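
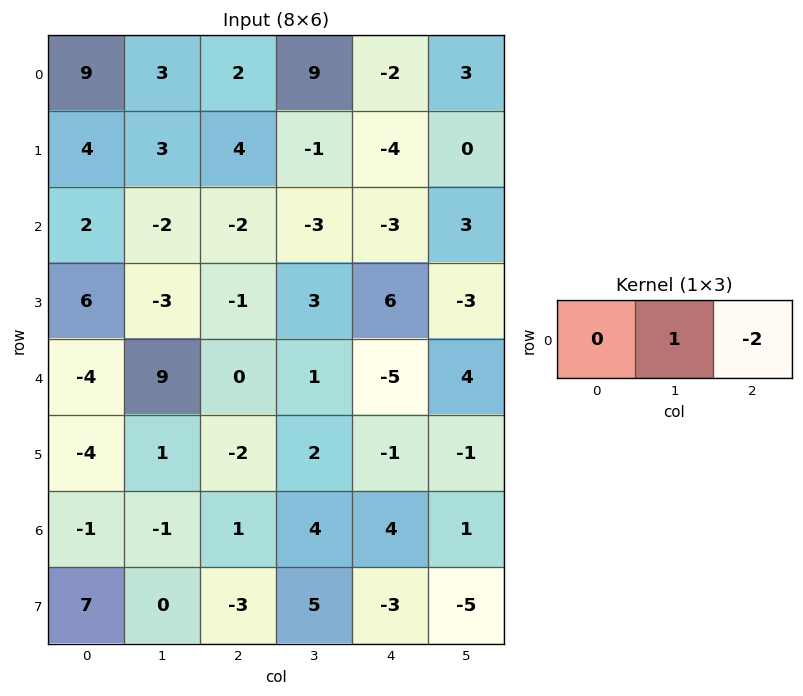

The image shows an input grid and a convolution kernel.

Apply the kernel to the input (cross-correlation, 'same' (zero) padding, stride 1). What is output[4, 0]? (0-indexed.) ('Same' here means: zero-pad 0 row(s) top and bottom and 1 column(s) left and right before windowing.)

The receptive field on the zero-padded input at this output position is [0 -4 9]. Elementwise product with the kernel and sum: -4·1 + 9·-2.

-22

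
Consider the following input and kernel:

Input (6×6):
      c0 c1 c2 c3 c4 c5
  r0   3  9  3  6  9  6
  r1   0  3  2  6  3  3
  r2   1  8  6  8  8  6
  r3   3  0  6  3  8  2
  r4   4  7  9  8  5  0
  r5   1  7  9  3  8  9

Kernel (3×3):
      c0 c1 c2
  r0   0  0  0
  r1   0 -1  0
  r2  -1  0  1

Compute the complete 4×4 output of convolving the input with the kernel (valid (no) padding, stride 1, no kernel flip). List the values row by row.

2 -2 -4 -5
-5 -3 -6 -9
5 -5 -7 -16
1 -13 -9 1

Output[0,0]: The receptive field on the input at this output position is [3 9 3 / 0 3 2 / 1 8 6]. Elementwise product with the kernel and sum: 3·-1 + 1·-1 + 6·1.
Output[0,1]: The receptive field on the input at this output position is [9 3 6 / 3 2 6 / 8 6 8]. Elementwise product with the kernel and sum: 2·-1 + 8·-1 + 8·1.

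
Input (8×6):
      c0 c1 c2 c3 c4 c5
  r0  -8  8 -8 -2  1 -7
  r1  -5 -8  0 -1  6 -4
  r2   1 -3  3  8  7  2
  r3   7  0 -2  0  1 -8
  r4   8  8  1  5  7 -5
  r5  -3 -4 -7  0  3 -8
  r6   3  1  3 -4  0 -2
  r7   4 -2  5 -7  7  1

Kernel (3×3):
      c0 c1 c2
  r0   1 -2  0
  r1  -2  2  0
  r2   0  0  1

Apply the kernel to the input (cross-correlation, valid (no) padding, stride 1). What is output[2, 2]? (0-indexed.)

-2

The receptive field on the input at this output position is [3 8 7 / -2 0 1 / 1 5 7]. Elementwise product with the kernel and sum: 3·1 + 8·-2 + -2·-2 + 0·2 + 7·1.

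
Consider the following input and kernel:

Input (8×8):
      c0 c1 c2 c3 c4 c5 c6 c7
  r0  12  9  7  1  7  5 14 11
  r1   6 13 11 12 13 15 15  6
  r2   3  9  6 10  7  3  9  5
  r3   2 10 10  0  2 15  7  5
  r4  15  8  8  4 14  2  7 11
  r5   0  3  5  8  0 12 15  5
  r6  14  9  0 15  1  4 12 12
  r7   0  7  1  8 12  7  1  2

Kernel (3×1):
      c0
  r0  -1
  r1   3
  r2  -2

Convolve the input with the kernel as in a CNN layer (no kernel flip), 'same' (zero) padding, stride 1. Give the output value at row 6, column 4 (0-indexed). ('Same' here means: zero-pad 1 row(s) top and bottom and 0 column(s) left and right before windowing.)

The receptive field on the zero-padded input at this output position is [0 / 1 / 12]. Elementwise product with the kernel and sum: 0·-1 + 1·3 + 12·-2.

-21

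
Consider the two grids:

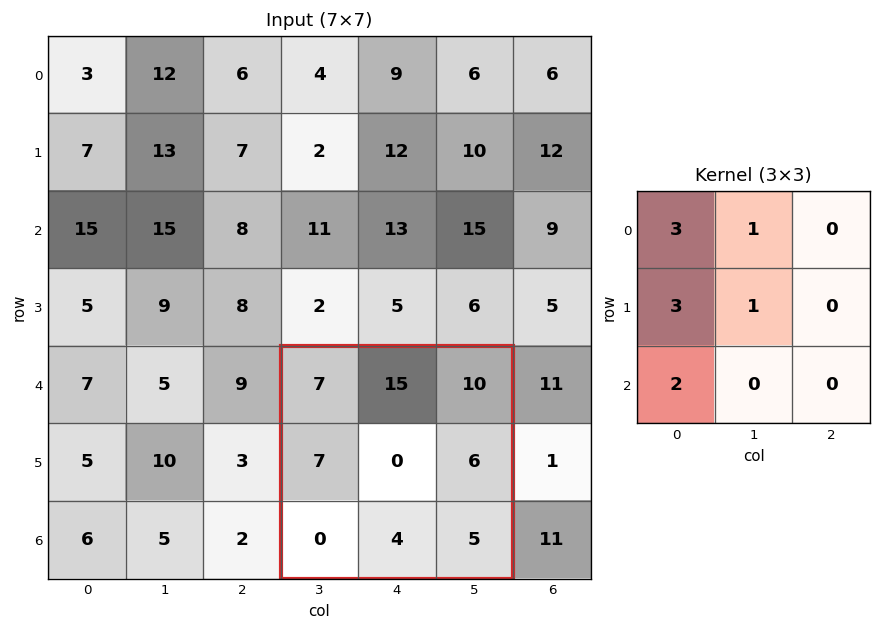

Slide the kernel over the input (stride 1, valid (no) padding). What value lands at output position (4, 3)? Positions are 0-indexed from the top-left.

57

The receptive field on the input at this output position is [7 15 10 / 7 0 6 / 0 4 5]. Elementwise product with the kernel and sum: 7·3 + 15·1 + 7·3 + 0·1 + 0·2.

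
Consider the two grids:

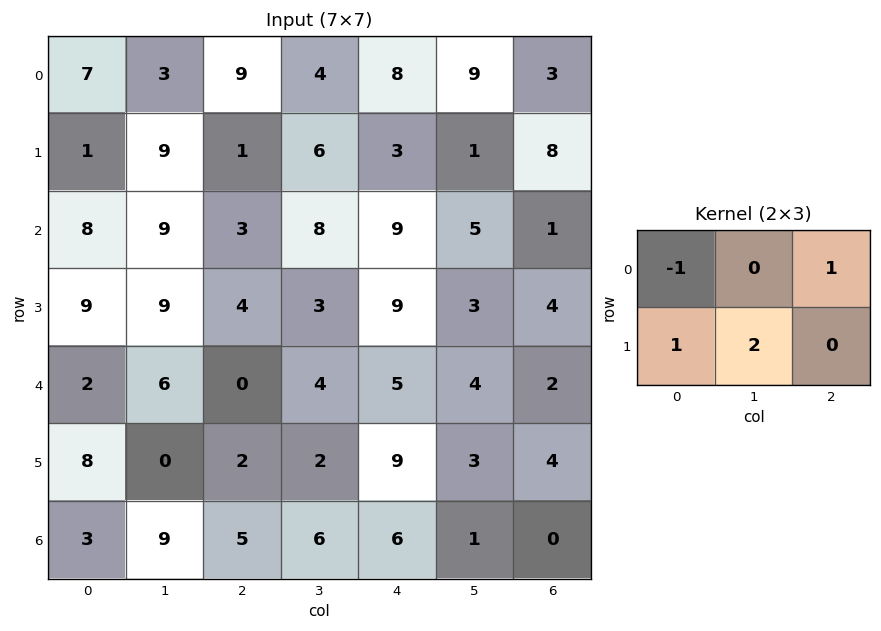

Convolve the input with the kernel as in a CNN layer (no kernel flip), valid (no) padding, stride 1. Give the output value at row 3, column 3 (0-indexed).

14

The receptive field on the input at this output position is [3 9 3 / 4 5 4]. Elementwise product with the kernel and sum: 3·-1 + 3·1 + 4·1 + 5·2.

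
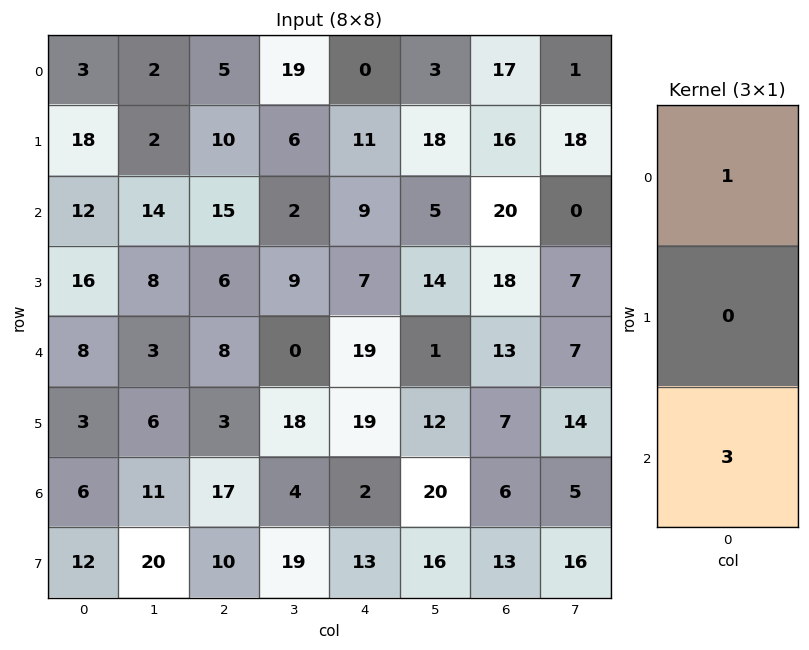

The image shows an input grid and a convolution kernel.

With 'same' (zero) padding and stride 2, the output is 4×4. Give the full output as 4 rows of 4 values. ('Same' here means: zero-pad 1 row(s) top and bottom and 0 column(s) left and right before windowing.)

Output[0,0]: The receptive field on the zero-padded input at this output position is [0 / 3 / 18]. Elementwise product with the kernel and sum: 0·1 + 18·3.

54 30 33 48
66 28 32 70
25 15 64 39
39 33 58 46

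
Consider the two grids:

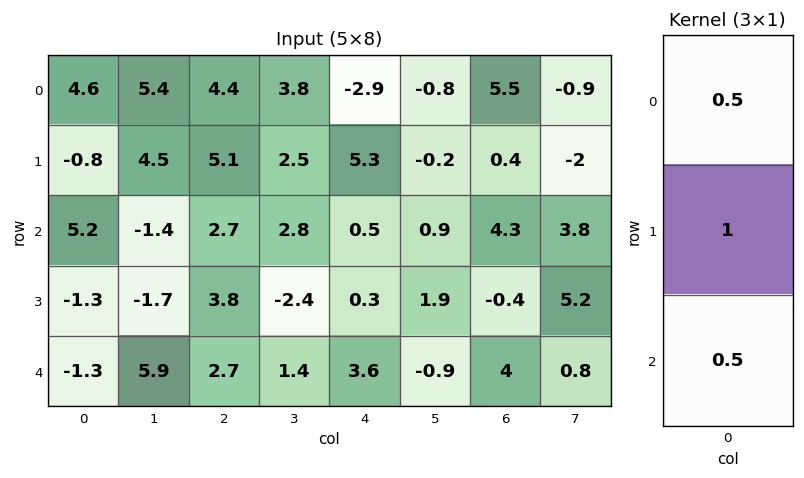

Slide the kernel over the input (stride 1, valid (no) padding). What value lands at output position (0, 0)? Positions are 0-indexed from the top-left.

The receptive field on the input at this output position is [4.6 / -0.8 / 5.2]. Elementwise product with the kernel and sum: 4.6·0.5 + -0.8·1 + 5.2·0.5.

4.1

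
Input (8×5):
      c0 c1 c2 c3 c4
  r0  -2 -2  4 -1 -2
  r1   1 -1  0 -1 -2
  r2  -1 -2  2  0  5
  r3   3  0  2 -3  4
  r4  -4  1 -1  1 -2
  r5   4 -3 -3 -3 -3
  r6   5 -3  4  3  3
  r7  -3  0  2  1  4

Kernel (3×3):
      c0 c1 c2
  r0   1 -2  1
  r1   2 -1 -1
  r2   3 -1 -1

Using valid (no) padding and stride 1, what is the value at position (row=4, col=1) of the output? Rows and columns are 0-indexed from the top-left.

The receptive field on the input at this output position is [1 -1 1 / -3 -3 -3 / -3 4 3]. Elementwise product with the kernel and sum: 1·1 + -1·-2 + 1·1 + -3·2 + -3·-1 + -3·-1 + -3·3 + 4·-1 + 3·-1.

-12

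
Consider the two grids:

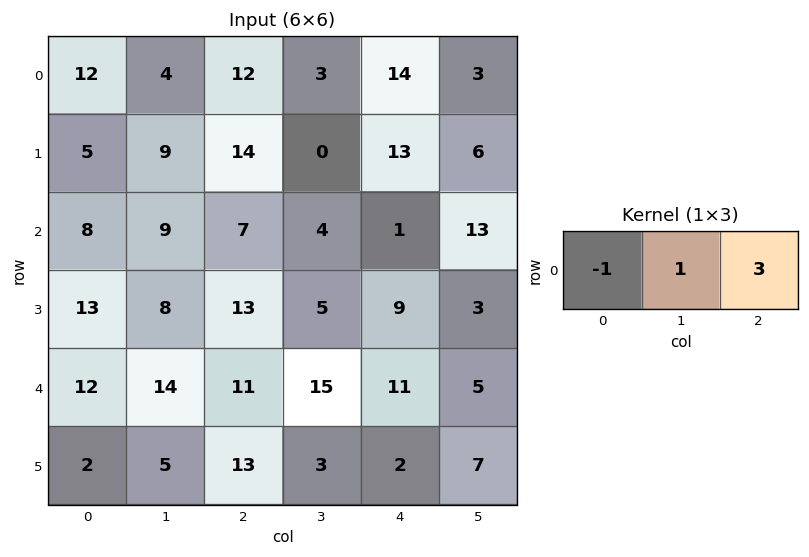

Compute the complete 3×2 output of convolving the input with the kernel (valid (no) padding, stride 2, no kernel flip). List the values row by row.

Output[0,0]: The receptive field on the input at this output position is [12 4 12]. Elementwise product with the kernel and sum: 12·-1 + 4·1 + 12·3.
Output[0,1]: The receptive field on the input at this output position is [12 3 14]. Elementwise product with the kernel and sum: 12·-1 + 3·1 + 14·3.

28 33
22 0
35 37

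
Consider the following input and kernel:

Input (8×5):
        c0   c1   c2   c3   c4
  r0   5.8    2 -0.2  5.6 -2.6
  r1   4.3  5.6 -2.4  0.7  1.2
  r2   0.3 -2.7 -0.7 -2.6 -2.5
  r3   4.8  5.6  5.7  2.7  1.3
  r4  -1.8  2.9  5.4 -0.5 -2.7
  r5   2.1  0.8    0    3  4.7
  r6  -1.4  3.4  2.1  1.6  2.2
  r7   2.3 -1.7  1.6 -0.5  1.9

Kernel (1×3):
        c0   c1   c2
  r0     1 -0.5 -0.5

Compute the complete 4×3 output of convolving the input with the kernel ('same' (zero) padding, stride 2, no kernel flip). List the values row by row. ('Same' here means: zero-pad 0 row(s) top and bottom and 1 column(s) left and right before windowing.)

Output[0,0]: The receptive field on the zero-padded input at this output position is [0 5.8 2]. Elementwise product with the kernel and sum: 0·1 + 5.8·-0.5 + 2·-0.5.

-3.9 -0.7 6.9
1.2 -1.05 -1.35
-0.55 0.45 0.85
-1 1.55 0.5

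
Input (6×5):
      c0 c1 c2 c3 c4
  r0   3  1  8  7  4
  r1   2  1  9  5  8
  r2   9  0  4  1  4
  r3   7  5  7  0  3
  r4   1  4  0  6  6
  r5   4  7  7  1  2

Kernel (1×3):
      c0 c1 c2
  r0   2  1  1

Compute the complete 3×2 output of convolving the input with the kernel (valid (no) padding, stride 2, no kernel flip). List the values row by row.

15 27
22 13
6 12

Output[0,0]: The receptive field on the input at this output position is [3 1 8]. Elementwise product with the kernel and sum: 3·2 + 1·1 + 8·1.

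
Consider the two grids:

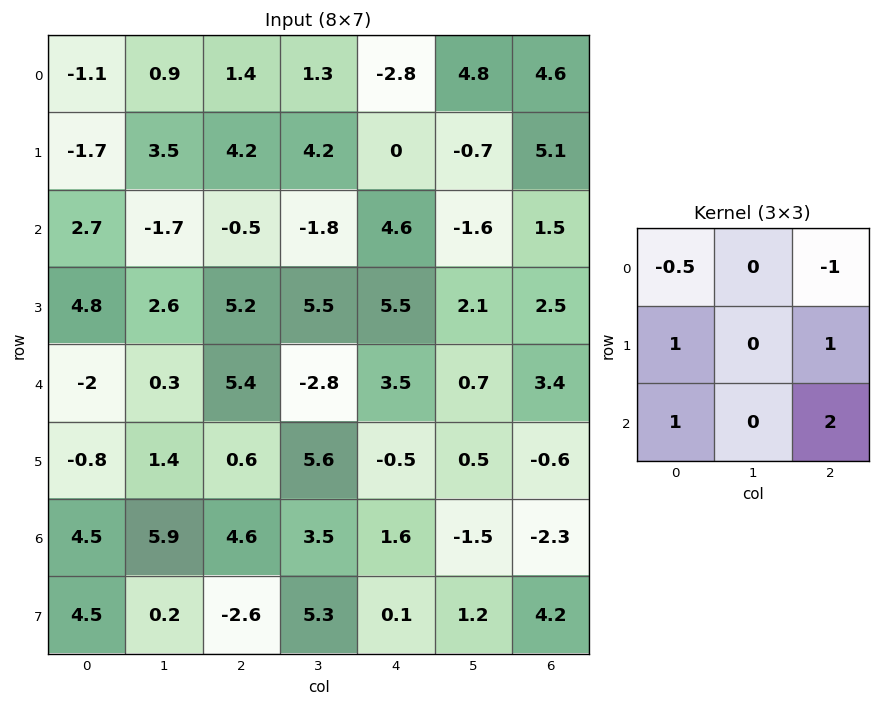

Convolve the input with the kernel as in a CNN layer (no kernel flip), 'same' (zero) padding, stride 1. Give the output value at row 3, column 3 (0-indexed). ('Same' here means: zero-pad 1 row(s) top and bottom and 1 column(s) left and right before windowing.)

18.75

The receptive field on the zero-padded input at this output position is [-0.5 -1.8 4.6 / 5.2 5.5 5.5 / 5.4 -2.8 3.5]. Elementwise product with the kernel and sum: -0.5·-0.5 + 4.6·-1 + 5.2·1 + 5.5·1 + 5.4·1 + 3.5·2.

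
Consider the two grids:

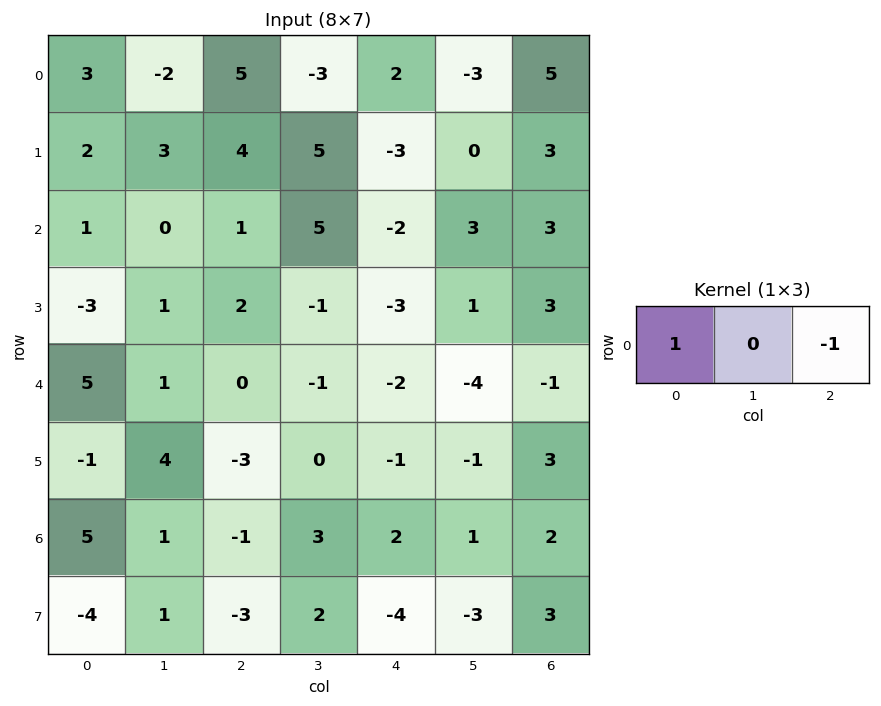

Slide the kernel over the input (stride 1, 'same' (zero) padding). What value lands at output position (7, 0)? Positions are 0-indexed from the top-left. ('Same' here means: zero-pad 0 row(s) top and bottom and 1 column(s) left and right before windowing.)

-1

The receptive field on the zero-padded input at this output position is [0 -4 1]. Elementwise product with the kernel and sum: 0·1 + 1·-1.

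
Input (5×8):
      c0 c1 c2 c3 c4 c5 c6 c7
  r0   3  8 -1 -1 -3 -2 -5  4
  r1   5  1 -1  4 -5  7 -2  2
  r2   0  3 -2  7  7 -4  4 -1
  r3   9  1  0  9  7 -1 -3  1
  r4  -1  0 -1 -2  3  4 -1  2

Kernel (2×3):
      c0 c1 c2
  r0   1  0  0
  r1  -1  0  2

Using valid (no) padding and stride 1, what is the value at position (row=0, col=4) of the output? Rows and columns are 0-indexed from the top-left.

-2

The receptive field on the input at this output position is [-3 -2 -5 / -5 7 -2]. Elementwise product with the kernel and sum: -3·1 + -5·-1 + -2·2.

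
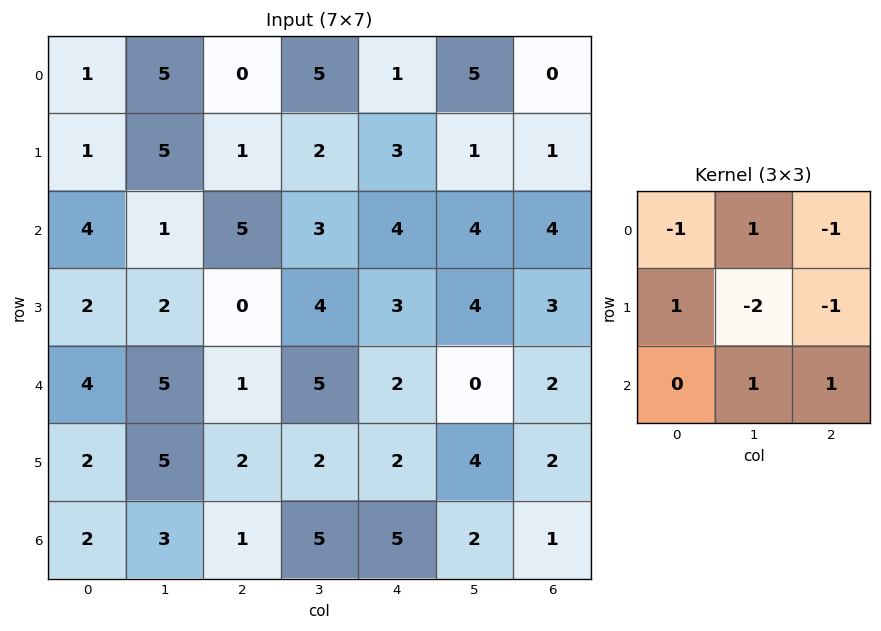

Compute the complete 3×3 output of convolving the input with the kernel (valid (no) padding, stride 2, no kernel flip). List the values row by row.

Output[0,0]: The receptive field on the input at this output position is [1 5 0 / 1 5 1 / 4 1 5]. Elementwise product with the kernel and sum: 1·-1 + 5·1 + 0·-1 + 1·1 + 5·-2 + 1·-1 + 1·1 + 5·1.
Output[0,1]: The receptive field on the input at this output position is [0 5 1 / 1 2 3 / 5 3 4]. Elementwise product with the kernel and sum: 0·-1 + 5·1 + 1·-1 + 1·1 + 2·-2 + 3·-1 + 3·1 + 4·1.

0 5 12
-4 -10 -10
-6 8 -9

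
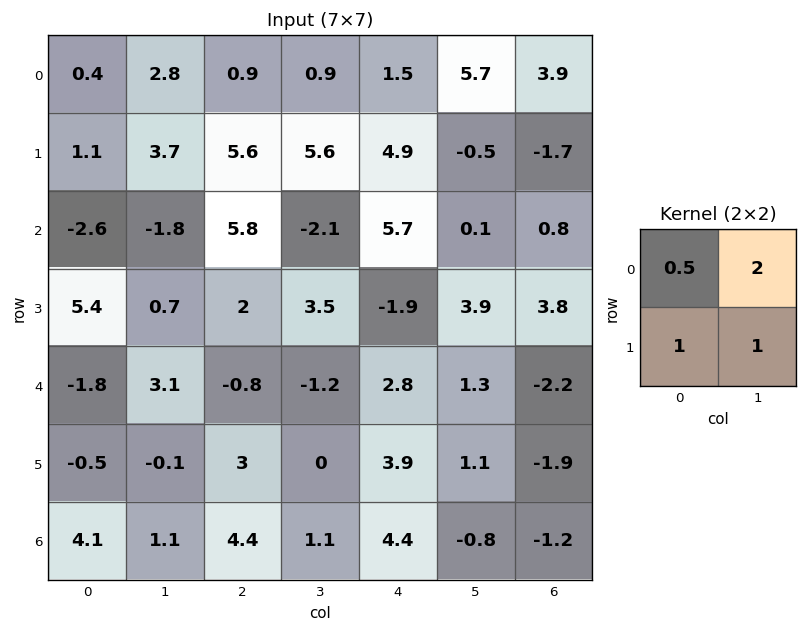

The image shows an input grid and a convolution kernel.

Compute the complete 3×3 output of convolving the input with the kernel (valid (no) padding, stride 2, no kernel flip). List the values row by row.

10.6 13.45 16.55
1.2 4.2 5.05
4.7 0.2 9

Output[0,0]: The receptive field on the input at this output position is [0.4 2.8 / 1.1 3.7]. Elementwise product with the kernel and sum: 0.4·0.5 + 2.8·2 + 1.1·1 + 3.7·1.
Output[0,1]: The receptive field on the input at this output position is [0.9 0.9 / 5.6 5.6]. Elementwise product with the kernel and sum: 0.9·0.5 + 0.9·2 + 5.6·1 + 5.6·1.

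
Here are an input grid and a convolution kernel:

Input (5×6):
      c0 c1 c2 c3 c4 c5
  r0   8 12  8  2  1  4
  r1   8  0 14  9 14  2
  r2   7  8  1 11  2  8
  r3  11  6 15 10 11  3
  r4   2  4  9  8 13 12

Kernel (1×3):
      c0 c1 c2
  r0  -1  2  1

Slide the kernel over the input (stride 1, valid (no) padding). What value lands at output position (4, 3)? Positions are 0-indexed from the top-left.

The receptive field on the input at this output position is [8 13 12]. Elementwise product with the kernel and sum: 8·-1 + 13·2 + 12·1.

30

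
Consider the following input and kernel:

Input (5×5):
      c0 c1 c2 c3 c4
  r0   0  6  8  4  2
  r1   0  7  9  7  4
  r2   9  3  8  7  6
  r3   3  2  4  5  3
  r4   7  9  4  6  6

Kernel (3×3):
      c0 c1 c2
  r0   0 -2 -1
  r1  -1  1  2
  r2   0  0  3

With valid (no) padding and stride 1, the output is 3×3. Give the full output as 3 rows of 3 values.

Output[0,0]: The receptive field on the input at this output position is [0 6 8 / 0 7 9 / 9 3 8]. Elementwise product with the kernel and sum: 6·-2 + 8·-1 + 0·-1 + 7·1 + 9·2 + 8·3.
Output[0,1]: The receptive field on the input at this output position is [6 8 4 / 7 9 7 / 3 8 7]. Elementwise product with the kernel and sum: 8·-2 + 4·-1 + 7·-1 + 9·1 + 7·2 + 7·3.

29 17 14
-1 9 2
5 7 5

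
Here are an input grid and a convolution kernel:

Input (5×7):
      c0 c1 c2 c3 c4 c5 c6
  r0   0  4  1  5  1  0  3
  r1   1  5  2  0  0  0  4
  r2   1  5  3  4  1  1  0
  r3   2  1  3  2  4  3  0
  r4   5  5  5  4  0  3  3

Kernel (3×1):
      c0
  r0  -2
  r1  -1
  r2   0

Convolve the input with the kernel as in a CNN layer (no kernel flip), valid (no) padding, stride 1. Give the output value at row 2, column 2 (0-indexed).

-9

The receptive field on the input at this output position is [3 / 3 / 5]. Elementwise product with the kernel and sum: 3·-2 + 3·-1.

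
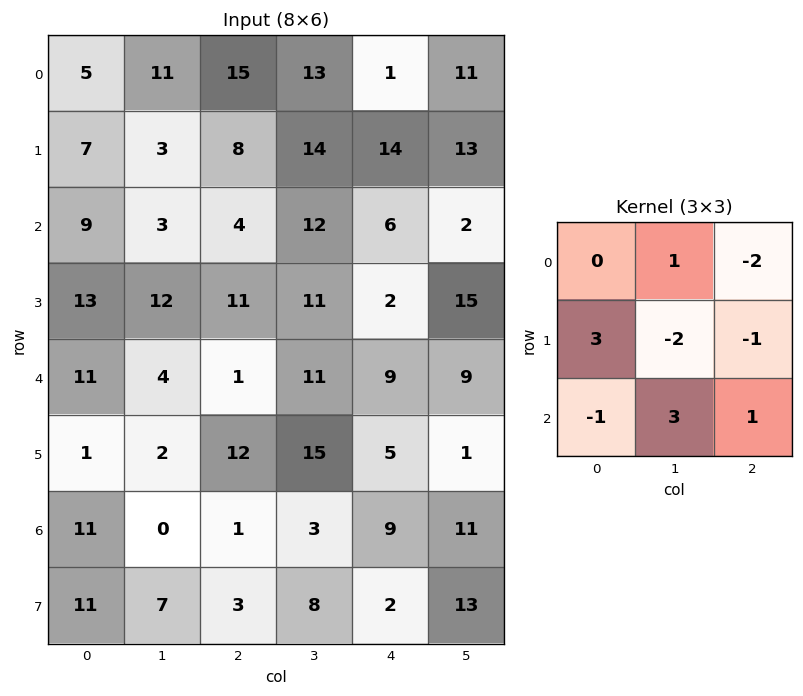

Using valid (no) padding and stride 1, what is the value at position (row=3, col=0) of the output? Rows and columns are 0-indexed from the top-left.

The receptive field on the input at this output position is [13 12 11 / 11 4 1 / 1 2 12]. Elementwise product with the kernel and sum: 12·1 + 11·-2 + 11·3 + 4·-2 + 1·-1 + 1·-1 + 2·3 + 12·1.

31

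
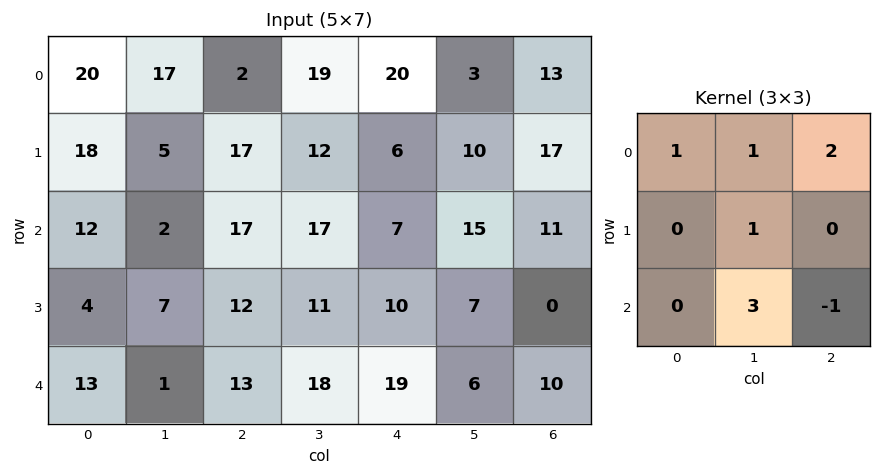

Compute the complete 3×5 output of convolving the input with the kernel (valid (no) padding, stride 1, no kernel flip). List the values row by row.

35 108 117 57 93
68 88 81 68 86
45 86 94 115 59

Output[0,0]: The receptive field on the input at this output position is [20 17 2 / 18 5 17 / 12 2 17]. Elementwise product with the kernel and sum: 20·1 + 17·1 + 2·2 + 5·1 + 2·3 + 17·-1.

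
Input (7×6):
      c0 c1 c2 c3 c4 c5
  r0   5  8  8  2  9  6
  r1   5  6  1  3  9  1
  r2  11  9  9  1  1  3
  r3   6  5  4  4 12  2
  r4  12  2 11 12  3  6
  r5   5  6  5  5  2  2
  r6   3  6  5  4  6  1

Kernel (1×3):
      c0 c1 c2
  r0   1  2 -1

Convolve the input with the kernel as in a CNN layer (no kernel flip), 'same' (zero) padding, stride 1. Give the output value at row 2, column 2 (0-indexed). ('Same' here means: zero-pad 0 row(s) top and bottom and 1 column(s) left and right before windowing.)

The receptive field on the zero-padded input at this output position is [9 9 1]. Elementwise product with the kernel and sum: 9·1 + 9·2 + 1·-1.

26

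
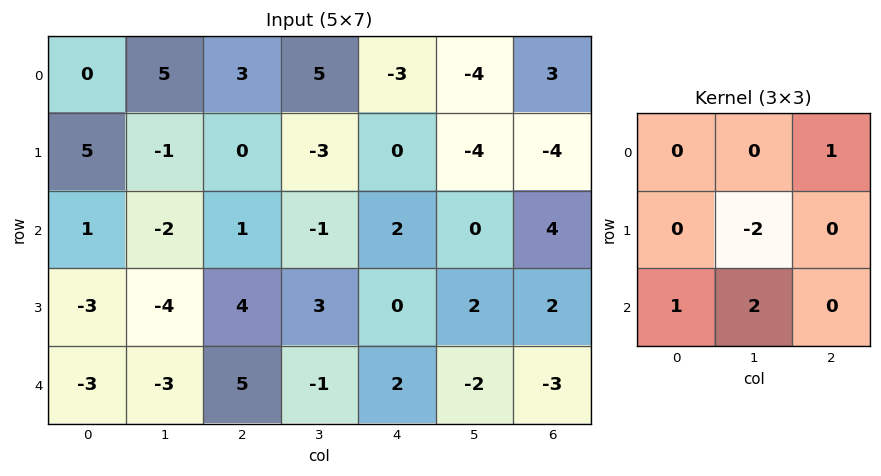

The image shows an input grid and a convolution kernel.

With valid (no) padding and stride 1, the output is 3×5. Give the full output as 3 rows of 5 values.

2 5 2 -1 13
-7 -1 12 -5 0
0 -2 -1 3 -2

Output[0,0]: The receptive field on the input at this output position is [0 5 3 / 5 -1 0 / 1 -2 1]. Elementwise product with the kernel and sum: 3·1 + -1·-2 + 1·1 + -2·2.
Output[0,1]: The receptive field on the input at this output position is [5 3 5 / -1 0 -3 / -2 1 -1]. Elementwise product with the kernel and sum: 5·1 + 0·-2 + -2·1 + 1·2.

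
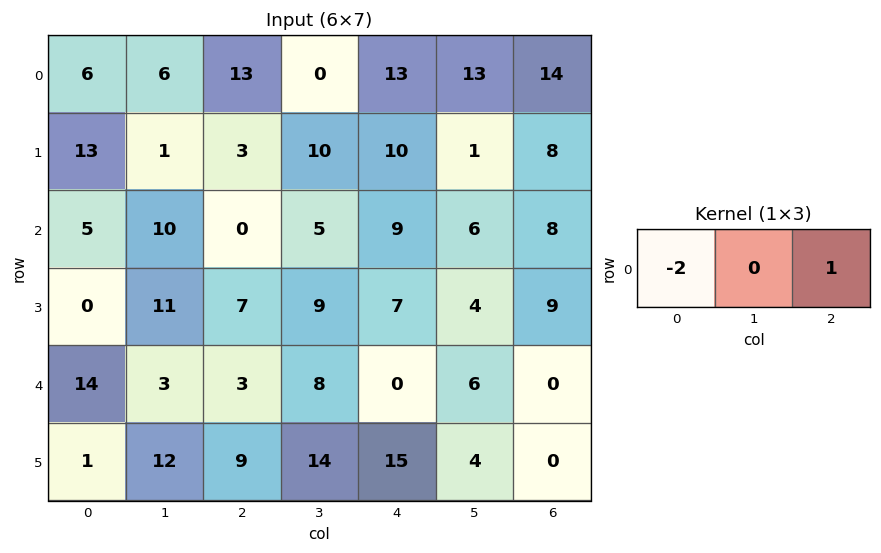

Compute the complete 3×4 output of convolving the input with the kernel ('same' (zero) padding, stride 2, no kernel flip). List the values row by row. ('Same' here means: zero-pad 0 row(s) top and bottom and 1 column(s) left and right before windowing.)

6 -12 13 -26
10 -15 -4 -12
3 2 -10 -12

Output[0,0]: The receptive field on the zero-padded input at this output position is [0 6 6]. Elementwise product with the kernel and sum: 0·-2 + 6·1.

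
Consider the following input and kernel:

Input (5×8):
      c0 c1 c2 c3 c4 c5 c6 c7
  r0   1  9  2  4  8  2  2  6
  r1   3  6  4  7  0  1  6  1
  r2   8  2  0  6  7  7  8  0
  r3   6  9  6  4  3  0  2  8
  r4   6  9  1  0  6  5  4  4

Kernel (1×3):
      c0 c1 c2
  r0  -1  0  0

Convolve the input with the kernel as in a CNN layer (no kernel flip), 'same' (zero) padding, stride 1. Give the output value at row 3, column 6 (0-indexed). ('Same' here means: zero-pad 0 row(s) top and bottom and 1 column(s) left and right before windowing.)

The receptive field on the zero-padded input at this output position is [0 2 8]. Elementwise product with the kernel and sum: 0·-1.

0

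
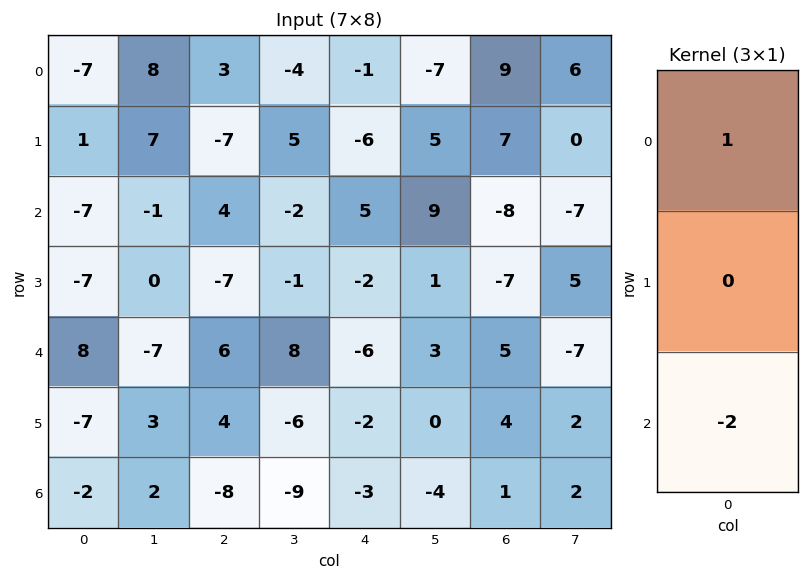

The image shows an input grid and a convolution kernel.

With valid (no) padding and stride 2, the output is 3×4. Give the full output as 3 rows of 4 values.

7 -5 -11 25
-23 -8 17 -18
12 22 0 3

Output[0,0]: The receptive field on the input at this output position is [-7 / 1 / -7]. Elementwise product with the kernel and sum: -7·1 + -7·-2.
Output[0,1]: The receptive field on the input at this output position is [3 / -7 / 4]. Elementwise product with the kernel and sum: 3·1 + 4·-2.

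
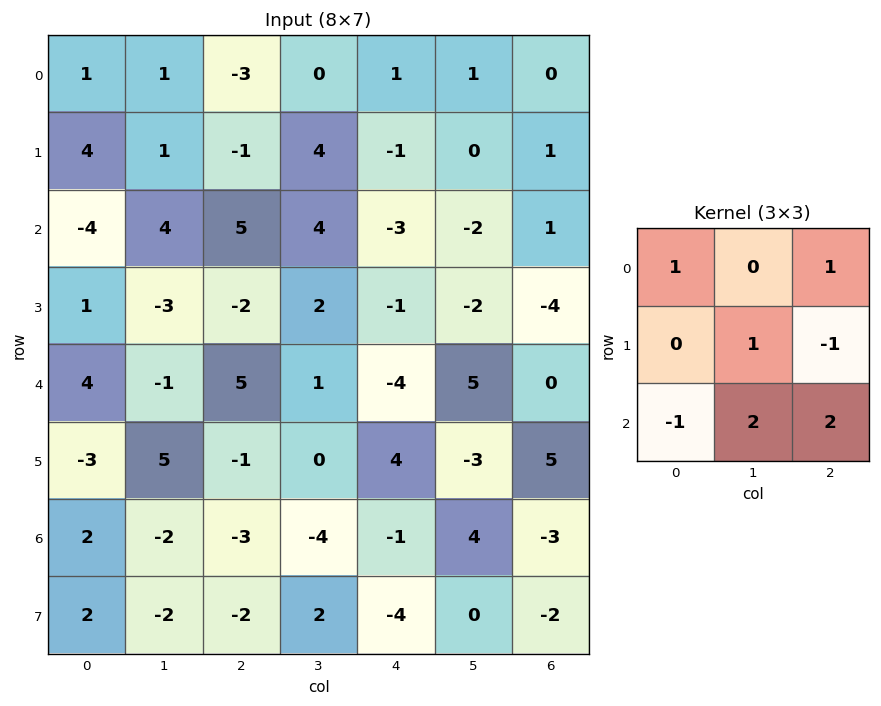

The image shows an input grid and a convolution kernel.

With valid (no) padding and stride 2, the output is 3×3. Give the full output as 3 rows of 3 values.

Output[0,0]: The receptive field on the input at this output position is [1 1 -3 / 4 1 -1 / -4 4 5]. Elementwise product with the kernel and sum: 1·1 + -3·1 + 1·1 + -1·-1 + -4·-1 + 4·2 + 5·2.

22 0 1
4 -6 14
3 -10 -9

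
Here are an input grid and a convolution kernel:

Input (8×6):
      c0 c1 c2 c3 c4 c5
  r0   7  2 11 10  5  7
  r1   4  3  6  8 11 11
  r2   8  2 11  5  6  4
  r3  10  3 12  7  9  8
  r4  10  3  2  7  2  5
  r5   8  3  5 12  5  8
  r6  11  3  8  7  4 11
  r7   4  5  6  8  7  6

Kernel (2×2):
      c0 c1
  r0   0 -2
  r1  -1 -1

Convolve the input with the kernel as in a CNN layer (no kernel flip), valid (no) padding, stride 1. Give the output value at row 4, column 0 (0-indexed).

The receptive field on the input at this output position is [10 3 / 8 3]. Elementwise product with the kernel and sum: 3·-2 + 8·-1 + 3·-1.

-17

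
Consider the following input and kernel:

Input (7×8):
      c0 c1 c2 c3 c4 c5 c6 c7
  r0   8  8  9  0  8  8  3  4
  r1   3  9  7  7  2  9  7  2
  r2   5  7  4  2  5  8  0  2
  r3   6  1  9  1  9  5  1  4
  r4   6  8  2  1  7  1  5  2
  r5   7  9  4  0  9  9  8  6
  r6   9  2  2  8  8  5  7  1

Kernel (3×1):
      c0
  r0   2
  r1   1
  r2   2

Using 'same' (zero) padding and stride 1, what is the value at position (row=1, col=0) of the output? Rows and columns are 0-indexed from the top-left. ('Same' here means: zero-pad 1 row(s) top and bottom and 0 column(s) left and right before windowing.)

29

The receptive field on the zero-padded input at this output position is [8 / 3 / 5]. Elementwise product with the kernel and sum: 8·2 + 3·1 + 5·2.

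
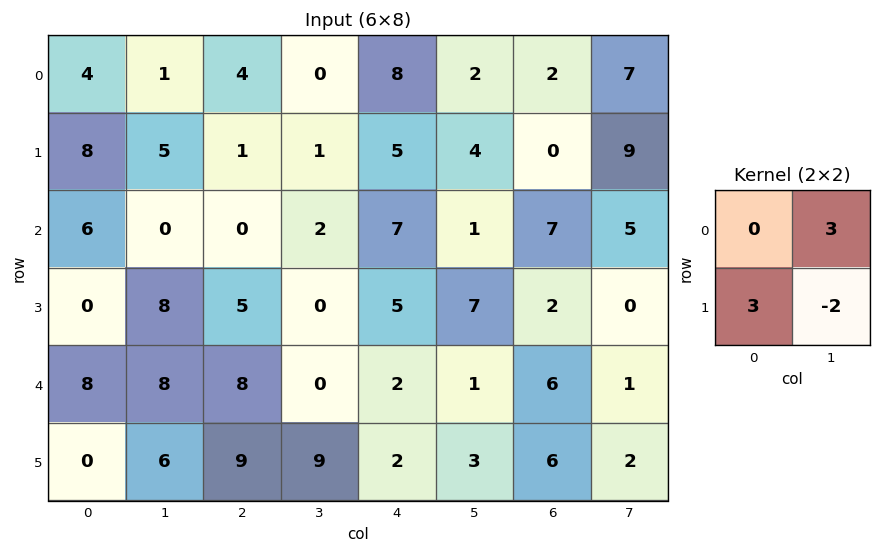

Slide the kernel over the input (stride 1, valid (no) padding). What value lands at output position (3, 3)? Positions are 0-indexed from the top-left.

11

The receptive field on the input at this output position is [0 5 / 0 2]. Elementwise product with the kernel and sum: 5·3 + 0·3 + 2·-2.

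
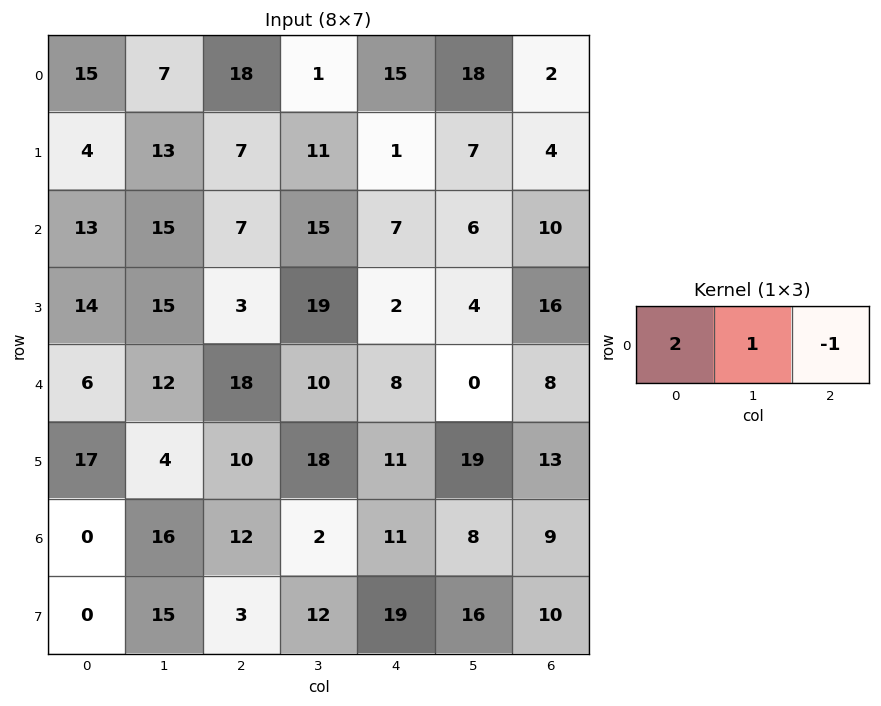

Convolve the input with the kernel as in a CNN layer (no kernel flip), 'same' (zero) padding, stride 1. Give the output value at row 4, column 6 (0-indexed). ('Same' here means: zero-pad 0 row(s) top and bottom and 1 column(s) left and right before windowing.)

The receptive field on the zero-padded input at this output position is [0 8 0]. Elementwise product with the kernel and sum: 0·2 + 8·1 + 0·-1.

8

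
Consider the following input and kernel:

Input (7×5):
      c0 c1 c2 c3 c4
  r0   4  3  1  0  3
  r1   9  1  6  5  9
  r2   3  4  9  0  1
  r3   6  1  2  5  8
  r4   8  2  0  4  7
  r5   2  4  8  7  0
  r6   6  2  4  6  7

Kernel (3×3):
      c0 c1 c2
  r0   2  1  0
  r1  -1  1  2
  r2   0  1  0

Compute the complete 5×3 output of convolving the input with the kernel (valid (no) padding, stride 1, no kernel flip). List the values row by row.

19 31 19
39 15 15
11 28 41
11 18 34
38 26 9

Output[0,0]: The receptive field on the input at this output position is [4 3 1 / 9 1 6 / 3 4 9]. Elementwise product with the kernel and sum: 4·2 + 3·1 + 9·-1 + 1·1 + 6·2 + 4·1.
Output[0,1]: The receptive field on the input at this output position is [3 1 0 / 1 6 5 / 4 9 0]. Elementwise product with the kernel and sum: 3·2 + 1·1 + 1·-1 + 6·1 + 5·2 + 9·1.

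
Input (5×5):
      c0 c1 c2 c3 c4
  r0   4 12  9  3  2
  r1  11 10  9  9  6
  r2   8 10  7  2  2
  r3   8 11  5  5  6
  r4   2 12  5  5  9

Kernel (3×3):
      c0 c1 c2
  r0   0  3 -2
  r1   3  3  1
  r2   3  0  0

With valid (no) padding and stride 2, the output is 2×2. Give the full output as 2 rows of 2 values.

114 86
84 53

Output[0,0]: The receptive field on the input at this output position is [4 12 9 / 11 10 9 / 8 10 7]. Elementwise product with the kernel and sum: 12·3 + 9·-2 + 11·3 + 10·3 + 9·1 + 8·3.
Output[0,1]: The receptive field on the input at this output position is [9 3 2 / 9 9 6 / 7 2 2]. Elementwise product with the kernel and sum: 3·3 + 2·-2 + 9·3 + 9·3 + 6·1 + 7·3.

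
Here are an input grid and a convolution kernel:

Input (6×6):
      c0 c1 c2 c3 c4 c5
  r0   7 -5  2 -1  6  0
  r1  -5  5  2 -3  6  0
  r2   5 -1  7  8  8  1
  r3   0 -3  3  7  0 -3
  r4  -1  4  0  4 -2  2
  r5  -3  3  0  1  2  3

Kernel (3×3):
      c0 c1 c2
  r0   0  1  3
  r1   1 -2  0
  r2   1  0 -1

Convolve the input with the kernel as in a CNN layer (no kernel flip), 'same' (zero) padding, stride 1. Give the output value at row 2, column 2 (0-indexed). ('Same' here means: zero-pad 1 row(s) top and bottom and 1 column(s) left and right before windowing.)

-32

The receptive field on the zero-padded input at this output position is [5 2 -3 / -1 7 8 / -3 3 7]. Elementwise product with the kernel and sum: 2·1 + -3·3 + -1·1 + 7·-2 + -3·1 + 7·-1.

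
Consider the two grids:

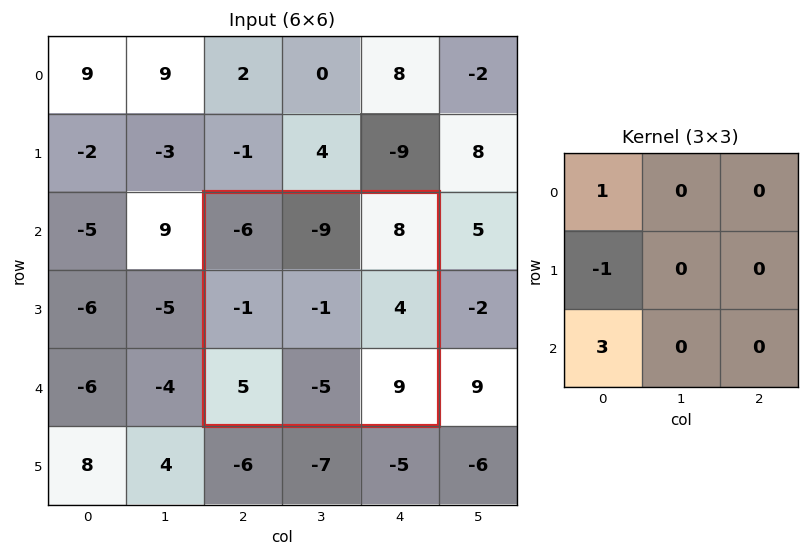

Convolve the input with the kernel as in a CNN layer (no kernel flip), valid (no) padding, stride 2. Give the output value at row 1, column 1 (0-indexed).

10

The receptive field on the input at this output position is [-6 -9 8 / -1 -1 4 / 5 -5 9]. Elementwise product with the kernel and sum: -6·1 + -1·-1 + 5·3.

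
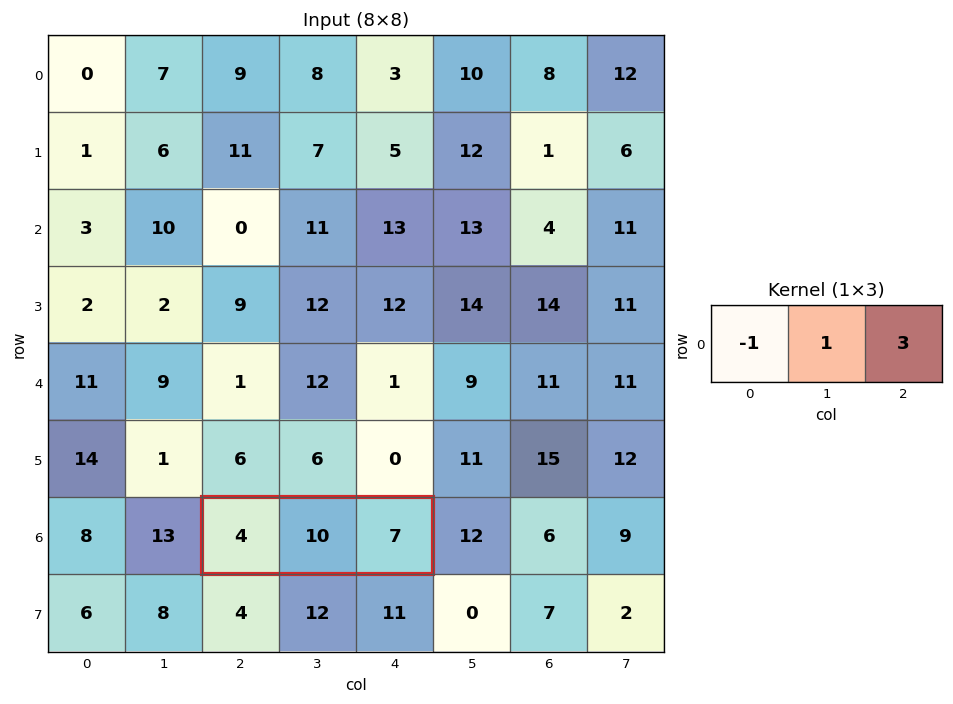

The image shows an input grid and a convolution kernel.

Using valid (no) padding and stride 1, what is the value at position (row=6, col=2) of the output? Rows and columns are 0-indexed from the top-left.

27

The receptive field on the input at this output position is [4 10 7]. Elementwise product with the kernel and sum: 4·-1 + 10·1 + 7·3.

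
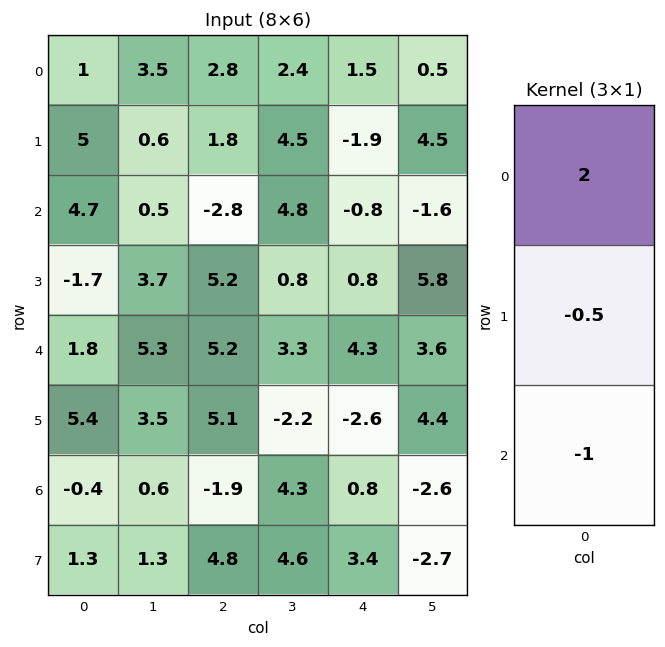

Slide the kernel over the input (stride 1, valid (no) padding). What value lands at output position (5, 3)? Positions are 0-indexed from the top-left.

-11.15

The receptive field on the input at this output position is [-2.2 / 4.3 / 4.6]. Elementwise product with the kernel and sum: -2.2·2 + 4.3·-0.5 + 4.6·-1.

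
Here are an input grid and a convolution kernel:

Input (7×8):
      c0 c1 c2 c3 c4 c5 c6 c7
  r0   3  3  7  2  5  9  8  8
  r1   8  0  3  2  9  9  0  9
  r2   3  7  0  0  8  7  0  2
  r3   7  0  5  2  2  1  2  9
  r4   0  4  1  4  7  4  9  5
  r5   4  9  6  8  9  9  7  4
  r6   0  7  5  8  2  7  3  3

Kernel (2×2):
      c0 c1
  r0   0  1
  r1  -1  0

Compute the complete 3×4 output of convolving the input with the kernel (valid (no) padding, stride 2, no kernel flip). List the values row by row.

-5 -1 0 8
0 -5 5 0
0 -2 -5 -2

Output[0,0]: The receptive field on the input at this output position is [3 3 / 8 0]. Elementwise product with the kernel and sum: 3·1 + 8·-1.
Output[0,1]: The receptive field on the input at this output position is [7 2 / 3 2]. Elementwise product with the kernel and sum: 2·1 + 3·-1.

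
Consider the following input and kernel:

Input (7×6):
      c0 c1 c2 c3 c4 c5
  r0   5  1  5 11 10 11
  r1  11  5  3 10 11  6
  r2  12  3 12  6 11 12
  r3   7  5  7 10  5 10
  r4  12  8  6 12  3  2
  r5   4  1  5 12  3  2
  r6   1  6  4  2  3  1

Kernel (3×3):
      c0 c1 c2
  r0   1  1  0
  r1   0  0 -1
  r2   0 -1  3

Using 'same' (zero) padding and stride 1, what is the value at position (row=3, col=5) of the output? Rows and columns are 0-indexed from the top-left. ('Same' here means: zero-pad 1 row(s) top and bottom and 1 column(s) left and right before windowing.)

The receptive field on the zero-padded input at this output position is [11 12 0 / 5 10 0 / 3 2 0]. Elementwise product with the kernel and sum: 11·1 + 12·1 + 0·-1 + 2·-1 + 0·3.

21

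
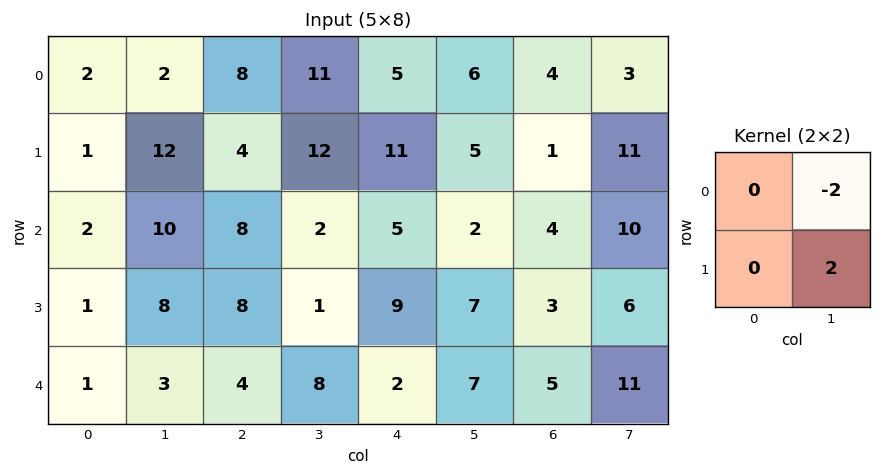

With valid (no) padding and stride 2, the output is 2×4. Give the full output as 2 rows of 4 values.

Output[0,0]: The receptive field on the input at this output position is [2 2 / 1 12]. Elementwise product with the kernel and sum: 2·-2 + 12·2.

20 2 -2 16
-4 -2 10 -8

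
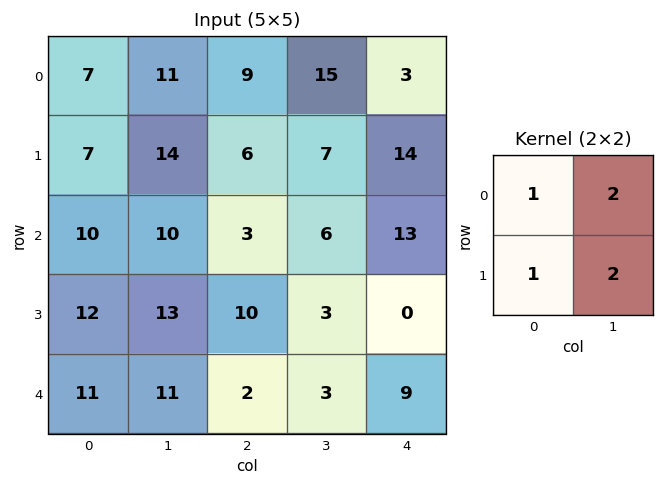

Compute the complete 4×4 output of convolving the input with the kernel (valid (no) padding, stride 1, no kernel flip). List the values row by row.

64 55 59 56
65 42 35 67
68 49 31 35
71 48 24 24

Output[0,0]: The receptive field on the input at this output position is [7 11 / 7 14]. Elementwise product with the kernel and sum: 7·1 + 11·2 + 7·1 + 14·2.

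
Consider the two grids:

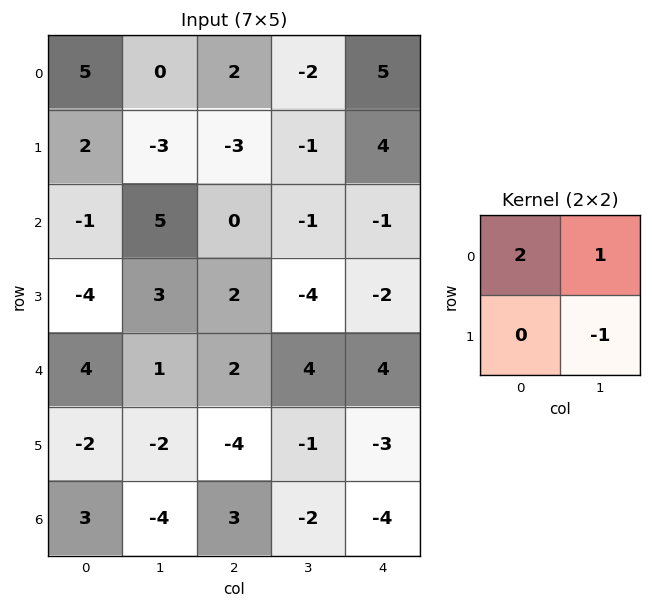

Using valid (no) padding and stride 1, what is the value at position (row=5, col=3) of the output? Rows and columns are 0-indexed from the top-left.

-1

The receptive field on the input at this output position is [-1 -3 / -2 -4]. Elementwise product with the kernel and sum: -1·2 + -3·1 + -4·-1.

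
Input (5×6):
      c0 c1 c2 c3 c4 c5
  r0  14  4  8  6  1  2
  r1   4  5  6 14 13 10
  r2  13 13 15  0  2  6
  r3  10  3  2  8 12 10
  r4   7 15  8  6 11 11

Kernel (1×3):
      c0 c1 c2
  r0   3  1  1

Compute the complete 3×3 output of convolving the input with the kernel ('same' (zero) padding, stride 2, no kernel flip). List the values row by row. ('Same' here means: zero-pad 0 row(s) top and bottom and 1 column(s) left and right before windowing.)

18 26 21
26 54 8
22 59 40

Output[0,0]: The receptive field on the zero-padded input at this output position is [0 14 4]. Elementwise product with the kernel and sum: 0·3 + 14·1 + 4·1.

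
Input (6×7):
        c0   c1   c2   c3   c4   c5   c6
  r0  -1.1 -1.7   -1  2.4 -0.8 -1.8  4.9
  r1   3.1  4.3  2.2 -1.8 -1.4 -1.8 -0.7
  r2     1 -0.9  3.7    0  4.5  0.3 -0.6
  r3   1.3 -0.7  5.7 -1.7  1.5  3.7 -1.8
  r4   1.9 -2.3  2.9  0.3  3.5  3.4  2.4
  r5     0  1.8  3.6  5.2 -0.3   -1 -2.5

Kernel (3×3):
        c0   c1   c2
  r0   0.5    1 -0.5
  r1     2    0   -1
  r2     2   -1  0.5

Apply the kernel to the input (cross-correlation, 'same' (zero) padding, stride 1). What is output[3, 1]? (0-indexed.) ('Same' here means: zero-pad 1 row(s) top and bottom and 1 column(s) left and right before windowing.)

The receptive field on the zero-padded input at this output position is [1 -0.9 3.7 / 1.3 -0.7 5.7 / 1.9 -2.3 2.9]. Elementwise product with the kernel and sum: 1·0.5 + -0.9·1 + 3.7·-0.5 + 1.3·2 + 5.7·-1 + 1.9·2 + -2.3·-1 + 2.9·0.5.

2.2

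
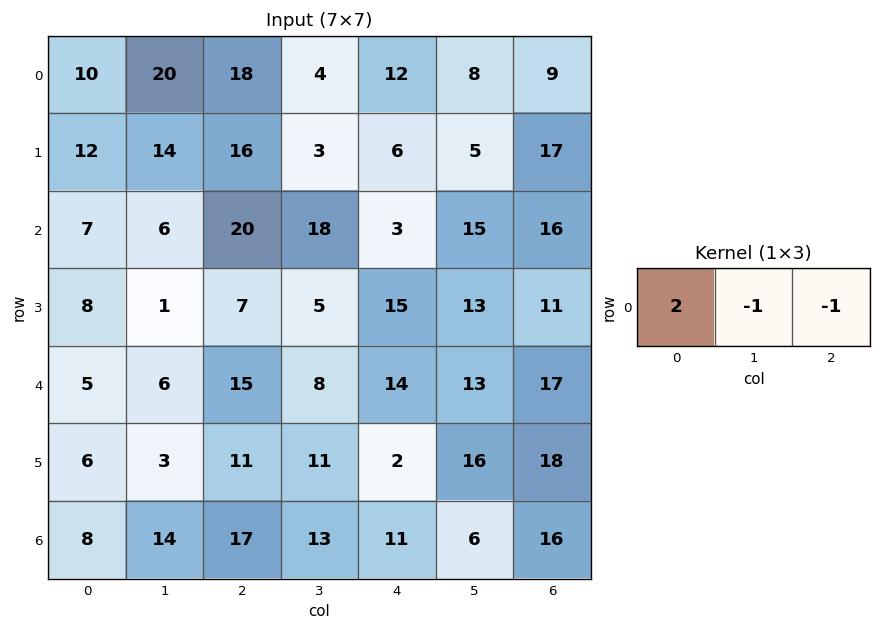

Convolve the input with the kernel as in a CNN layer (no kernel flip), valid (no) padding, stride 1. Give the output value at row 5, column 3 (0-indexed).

The receptive field on the input at this output position is [11 2 16]. Elementwise product with the kernel and sum: 11·2 + 2·-1 + 16·-1.

4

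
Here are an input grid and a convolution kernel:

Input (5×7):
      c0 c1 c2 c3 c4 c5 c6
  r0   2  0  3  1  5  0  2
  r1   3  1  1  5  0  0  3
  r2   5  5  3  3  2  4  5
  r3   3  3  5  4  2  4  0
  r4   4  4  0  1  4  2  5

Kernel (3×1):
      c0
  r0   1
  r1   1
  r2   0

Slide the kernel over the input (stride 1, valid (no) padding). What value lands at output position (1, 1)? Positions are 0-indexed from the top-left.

6

The receptive field on the input at this output position is [1 / 5 / 3]. Elementwise product with the kernel and sum: 1·1 + 5·1.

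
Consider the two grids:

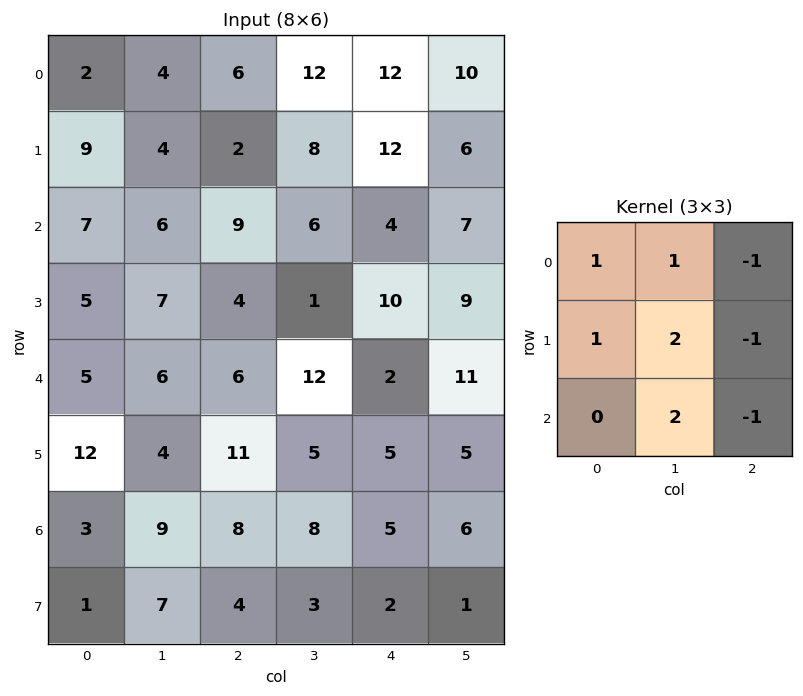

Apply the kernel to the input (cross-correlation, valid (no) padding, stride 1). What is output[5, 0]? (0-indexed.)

The receptive field on the input at this output position is [12 4 11 / 3 9 8 / 1 7 4]. Elementwise product with the kernel and sum: 12·1 + 4·1 + 11·-1 + 3·1 + 9·2 + 8·-1 + 7·2 + 4·-1.

28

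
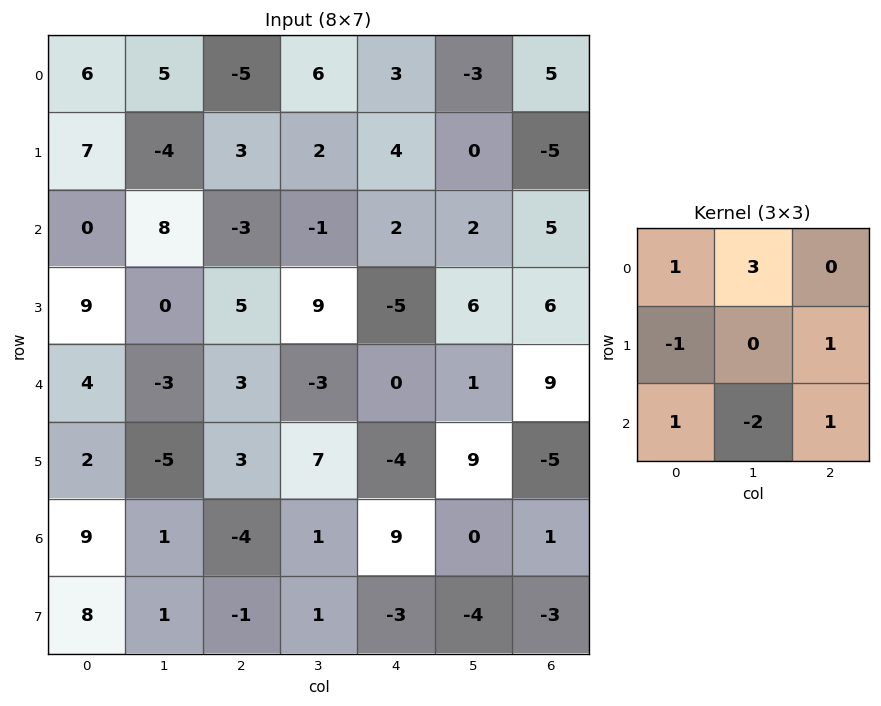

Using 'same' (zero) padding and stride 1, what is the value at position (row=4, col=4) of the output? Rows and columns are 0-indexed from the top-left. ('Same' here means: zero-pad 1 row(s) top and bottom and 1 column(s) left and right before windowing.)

22

The receptive field on the zero-padded input at this output position is [9 -5 6 / -3 0 1 / 7 -4 9]. Elementwise product with the kernel and sum: 9·1 + -5·3 + -3·-1 + 1·1 + 7·1 + -4·-2 + 9·1.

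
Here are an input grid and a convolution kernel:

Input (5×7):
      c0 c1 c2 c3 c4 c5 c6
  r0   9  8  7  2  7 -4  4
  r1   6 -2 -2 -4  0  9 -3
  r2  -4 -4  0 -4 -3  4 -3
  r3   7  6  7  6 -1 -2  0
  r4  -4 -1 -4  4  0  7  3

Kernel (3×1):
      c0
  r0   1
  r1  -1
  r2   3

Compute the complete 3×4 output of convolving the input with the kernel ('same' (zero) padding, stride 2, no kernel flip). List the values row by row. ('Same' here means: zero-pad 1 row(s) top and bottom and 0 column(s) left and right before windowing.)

9 -13 -7 -13
31 19 0 0
11 11 -1 -3

Output[0,0]: The receptive field on the zero-padded input at this output position is [0 / 9 / 6]. Elementwise product with the kernel and sum: 0·1 + 9·-1 + 6·3.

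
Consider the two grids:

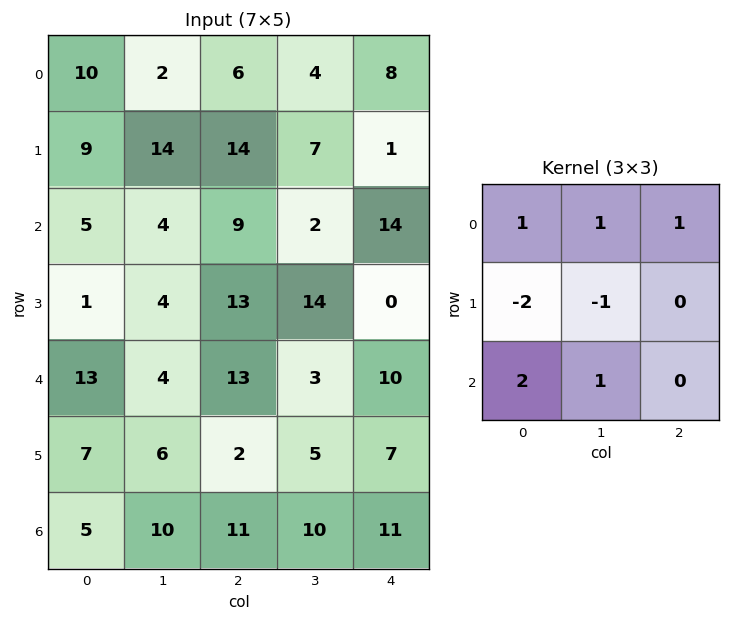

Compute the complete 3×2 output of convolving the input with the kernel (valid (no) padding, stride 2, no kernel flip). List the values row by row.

0 3
42 14
30 49

Output[0,0]: The receptive field on the input at this output position is [10 2 6 / 9 14 14 / 5 4 9]. Elementwise product with the kernel and sum: 10·1 + 2·1 + 6·1 + 9·-2 + 14·-1 + 5·2 + 4·1.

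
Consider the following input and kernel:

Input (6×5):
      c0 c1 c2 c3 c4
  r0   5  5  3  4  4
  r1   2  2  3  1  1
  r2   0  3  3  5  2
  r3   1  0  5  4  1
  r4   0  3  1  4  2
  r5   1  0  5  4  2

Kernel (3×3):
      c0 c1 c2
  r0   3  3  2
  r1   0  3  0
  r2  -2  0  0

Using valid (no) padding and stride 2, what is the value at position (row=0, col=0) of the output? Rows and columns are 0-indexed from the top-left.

The receptive field on the input at this output position is [5 5 3 / 2 2 3 / 0 3 3]. Elementwise product with the kernel and sum: 5·3 + 5·3 + 3·2 + 2·3 + 0·-2.

42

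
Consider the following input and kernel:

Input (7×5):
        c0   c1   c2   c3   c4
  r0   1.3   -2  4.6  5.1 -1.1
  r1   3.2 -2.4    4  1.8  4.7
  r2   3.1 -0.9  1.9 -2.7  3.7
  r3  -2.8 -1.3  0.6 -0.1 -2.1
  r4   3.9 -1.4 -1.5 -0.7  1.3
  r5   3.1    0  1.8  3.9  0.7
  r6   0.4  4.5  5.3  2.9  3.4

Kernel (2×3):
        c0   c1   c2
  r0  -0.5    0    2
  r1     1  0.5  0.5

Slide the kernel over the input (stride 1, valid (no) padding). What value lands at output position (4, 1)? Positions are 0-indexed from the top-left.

The receptive field on the input at this output position is [-1.4 -1.5 -0.7 / 0 1.8 3.9]. Elementwise product with the kernel and sum: -1.4·-0.5 + -0.7·2 + 0·1 + 1.8·0.5 + 3.9·0.5.

2.15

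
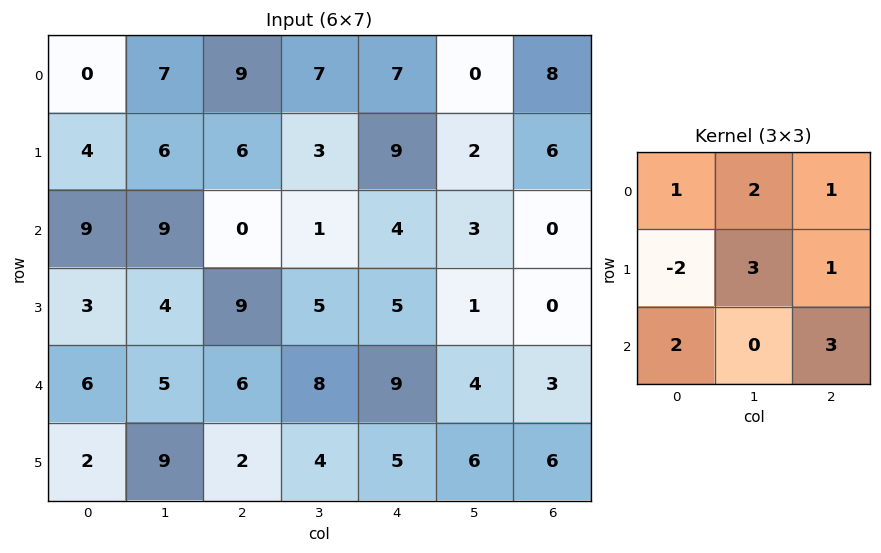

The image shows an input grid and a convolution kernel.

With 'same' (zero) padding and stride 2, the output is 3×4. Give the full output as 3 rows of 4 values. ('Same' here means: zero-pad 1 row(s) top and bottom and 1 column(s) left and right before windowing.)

25 41 19 28
62 27 49 10
60 73 57 14

Output[0,0]: The receptive field on the zero-padded input at this output position is [0 0 0 / 0 0 7 / 0 4 6]. Elementwise product with the kernel and sum: 0·1 + 0·2 + 0·1 + 0·-2 + 0·3 + 7·1 + 0·2 + 6·3.
Output[0,1]: The receptive field on the zero-padded input at this output position is [0 0 0 / 7 9 7 / 6 6 3]. Elementwise product with the kernel and sum: 0·1 + 0·2 + 0·1 + 7·-2 + 9·3 + 7·1 + 6·2 + 3·3.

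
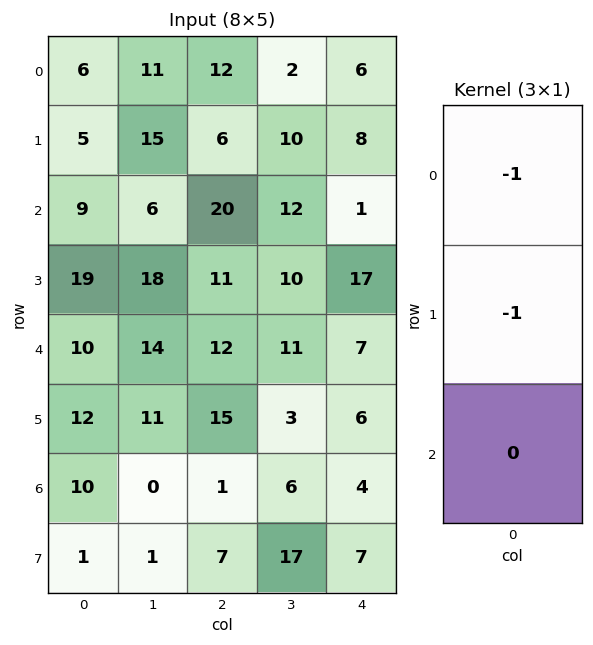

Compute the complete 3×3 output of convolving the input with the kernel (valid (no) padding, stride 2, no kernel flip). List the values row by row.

Output[0,0]: The receptive field on the input at this output position is [6 / 5 / 9]. Elementwise product with the kernel and sum: 6·-1 + 5·-1.
Output[0,1]: The receptive field on the input at this output position is [12 / 6 / 20]. Elementwise product with the kernel and sum: 12·-1 + 6·-1.

-11 -18 -14
-28 -31 -18
-22 -27 -13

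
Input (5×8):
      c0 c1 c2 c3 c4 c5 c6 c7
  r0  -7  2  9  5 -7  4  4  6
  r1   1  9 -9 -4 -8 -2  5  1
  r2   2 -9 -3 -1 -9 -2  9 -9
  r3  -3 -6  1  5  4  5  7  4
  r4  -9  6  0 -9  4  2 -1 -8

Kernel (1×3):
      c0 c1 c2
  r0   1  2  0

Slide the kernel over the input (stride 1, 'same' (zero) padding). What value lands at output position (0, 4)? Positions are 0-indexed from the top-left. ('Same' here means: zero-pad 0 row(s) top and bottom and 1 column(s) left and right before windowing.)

-9

The receptive field on the zero-padded input at this output position is [5 -7 4]. Elementwise product with the kernel and sum: 5·1 + -7·2.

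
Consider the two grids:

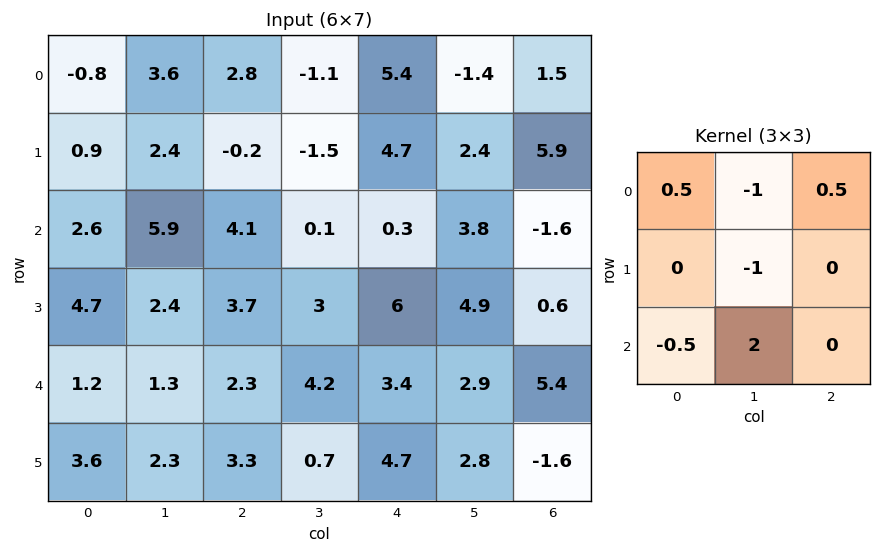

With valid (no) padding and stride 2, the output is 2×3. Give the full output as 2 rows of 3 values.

Output[0,0]: The receptive field on the input at this output position is [-0.8 3.6 2.8 / 0.9 2.4 -0.2 / 2.6 5.9 4.1]. Elementwise product with the kernel and sum: -0.8·0.5 + 3.6·-1 + 2.8·0.5 + 2.4·-1 + 2.6·-0.5 + 5.9·2.

5.5 4.85 9.9
-2.95 6.35 -5.25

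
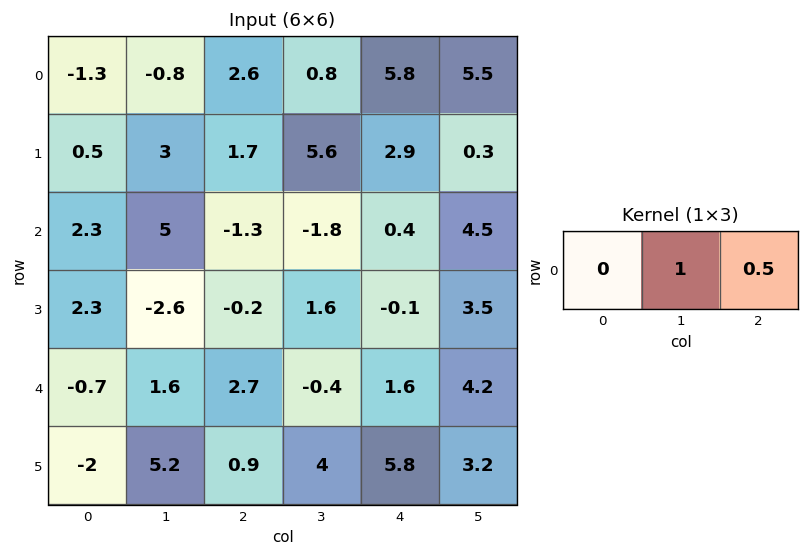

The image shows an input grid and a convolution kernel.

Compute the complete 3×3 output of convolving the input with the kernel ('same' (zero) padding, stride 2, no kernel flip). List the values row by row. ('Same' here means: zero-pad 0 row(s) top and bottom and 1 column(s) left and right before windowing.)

Output[0,0]: The receptive field on the zero-padded input at this output position is [0 -1.3 -0.8]. Elementwise product with the kernel and sum: -1.3·1 + -0.8·0.5.
Output[0,1]: The receptive field on the zero-padded input at this output position is [-0.8 2.6 0.8]. Elementwise product with the kernel and sum: 2.6·1 + 0.8·0.5.

-1.7 3 8.55
4.8 -2.2 2.65
0.1 2.5 3.7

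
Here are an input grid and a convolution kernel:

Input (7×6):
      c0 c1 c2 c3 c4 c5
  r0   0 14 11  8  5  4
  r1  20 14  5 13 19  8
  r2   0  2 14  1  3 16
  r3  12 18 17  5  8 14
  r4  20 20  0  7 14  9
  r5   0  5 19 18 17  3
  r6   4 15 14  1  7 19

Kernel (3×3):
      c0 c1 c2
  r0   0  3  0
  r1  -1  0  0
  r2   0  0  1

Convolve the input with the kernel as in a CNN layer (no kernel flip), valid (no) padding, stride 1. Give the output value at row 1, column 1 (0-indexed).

The receptive field on the input at this output position is [14 5 13 / 2 14 1 / 18 17 5]. Elementwise product with the kernel and sum: 5·3 + 2·-1 + 5·1.

18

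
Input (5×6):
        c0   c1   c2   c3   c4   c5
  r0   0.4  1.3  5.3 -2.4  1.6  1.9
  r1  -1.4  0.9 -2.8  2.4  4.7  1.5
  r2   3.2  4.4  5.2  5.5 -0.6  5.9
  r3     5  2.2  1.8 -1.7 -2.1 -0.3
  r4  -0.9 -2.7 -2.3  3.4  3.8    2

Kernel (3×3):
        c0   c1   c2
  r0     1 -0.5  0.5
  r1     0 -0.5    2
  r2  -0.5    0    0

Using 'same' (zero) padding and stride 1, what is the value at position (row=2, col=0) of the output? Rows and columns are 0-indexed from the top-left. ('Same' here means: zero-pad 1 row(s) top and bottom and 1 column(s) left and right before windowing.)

8.35

The receptive field on the zero-padded input at this output position is [0 -1.4 0.9 / 0 3.2 4.4 / 0 5 2.2]. Elementwise product with the kernel and sum: 0·1 + -1.4·-0.5 + 0.9·0.5 + 3.2·-0.5 + 4.4·2 + 0·-0.5.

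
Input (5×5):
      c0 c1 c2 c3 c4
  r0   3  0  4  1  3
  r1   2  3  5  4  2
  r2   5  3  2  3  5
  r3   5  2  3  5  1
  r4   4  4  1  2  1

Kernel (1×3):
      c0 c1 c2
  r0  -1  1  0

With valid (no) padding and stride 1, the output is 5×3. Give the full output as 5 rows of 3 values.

-3 4 -3
1 2 -1
-2 -1 1
-3 1 2
0 -3 1

Output[0,0]: The receptive field on the input at this output position is [3 0 4]. Elementwise product with the kernel and sum: 3·-1 + 0·1.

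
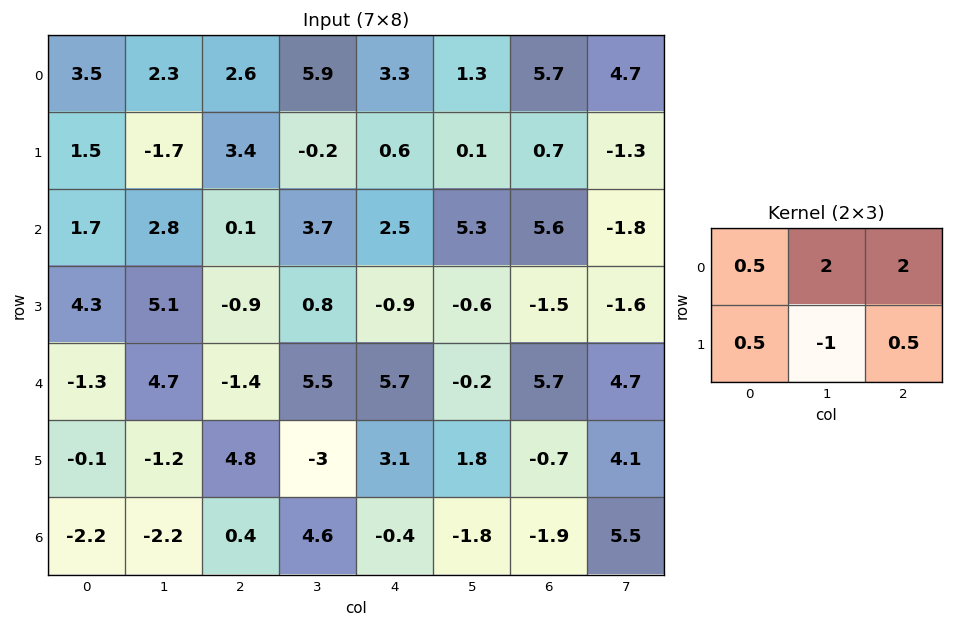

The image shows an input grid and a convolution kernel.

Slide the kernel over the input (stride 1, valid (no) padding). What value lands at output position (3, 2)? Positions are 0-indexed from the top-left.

The receptive field on the input at this output position is [-0.9 0.8 -0.9 / -1.4 5.5 5.7]. Elementwise product with the kernel and sum: -0.9·0.5 + 0.8·2 + -0.9·2 + -1.4·0.5 + 5.5·-1 + 5.7·0.5.

-4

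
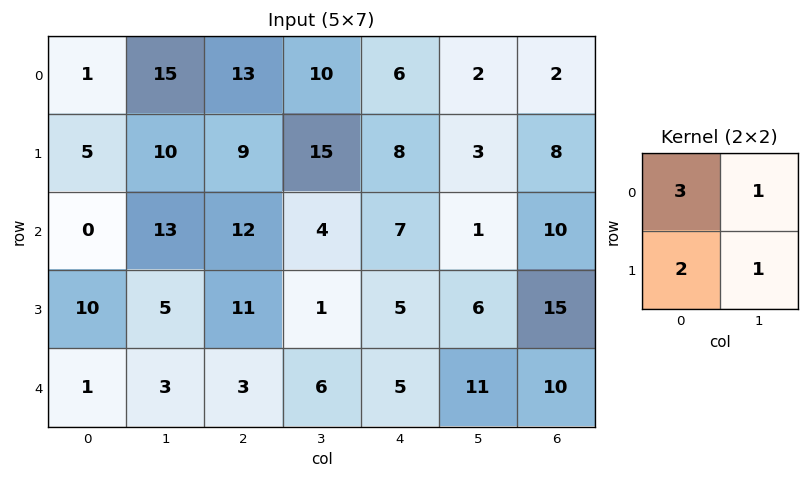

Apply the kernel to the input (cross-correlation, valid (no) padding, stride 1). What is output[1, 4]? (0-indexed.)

42

The receptive field on the input at this output position is [8 3 / 7 1]. Elementwise product with the kernel and sum: 8·3 + 3·1 + 7·2 + 1·1.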